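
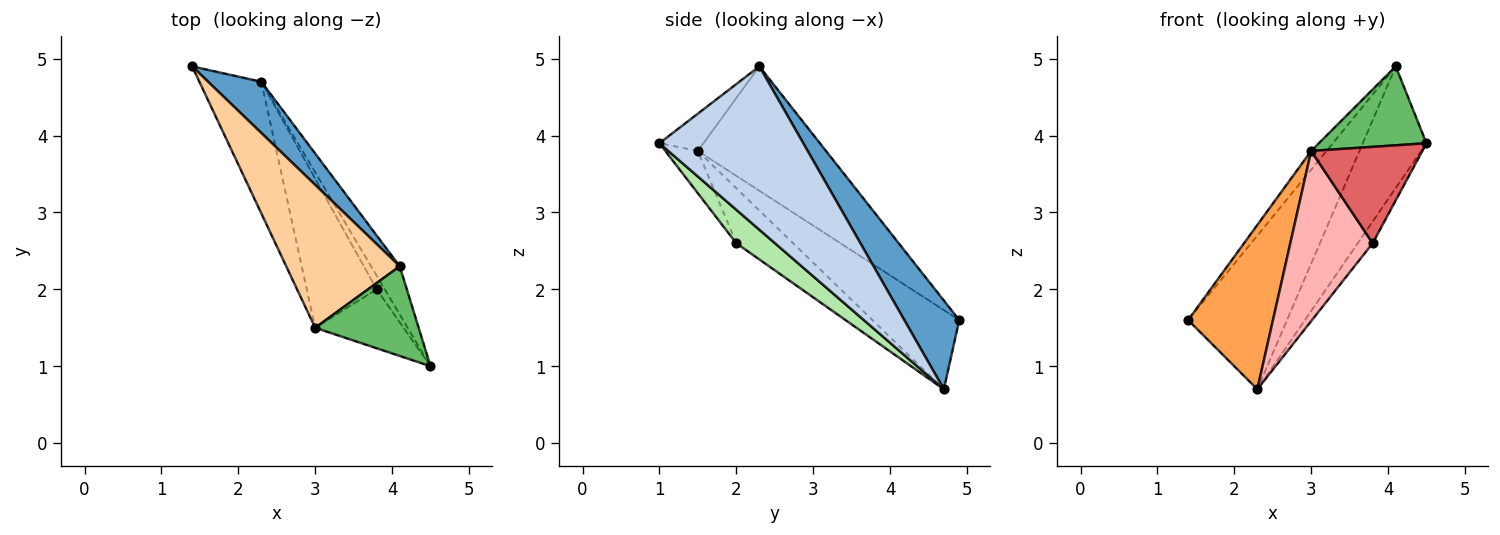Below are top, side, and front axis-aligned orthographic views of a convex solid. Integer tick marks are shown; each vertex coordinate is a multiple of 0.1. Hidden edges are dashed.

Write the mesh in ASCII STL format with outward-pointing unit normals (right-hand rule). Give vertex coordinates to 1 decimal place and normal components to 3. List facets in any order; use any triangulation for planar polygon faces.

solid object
 facet normal 0.466 0.839 0.280
  outer loop
   vertex 4.1 2.3 4.9
   vertex 2.3 4.7 0.7
   vertex 1.4 4.9 1.6
  endloop
 endfacet
 facet normal 0.903 0.400 -0.159
  outer loop
   vertex 4.1 2.3 4.9
   vertex 4.5 1.0 3.9
   vertex 2.3 4.7 0.7
  endloop
 endfacet
 facet normal -0.624 -0.610 -0.489
  outer loop
   vertex 3.0 1.5 3.8
   vertex 1.4 4.9 1.6
   vertex 2.3 4.7 0.7
  endloop
 endfacet
 facet normal -0.736 0.088 0.672
  outer loop
   vertex 3.0 1.5 3.8
   vertex 4.1 2.3 4.9
   vertex 1.4 4.9 1.6
  endloop
 endfacet
 facet normal -0.261 -0.638 0.725
  outer loop
   vertex 3.0 1.5 3.8
   vertex 4.5 1.0 3.9
   vertex 4.1 2.3 4.9
  endloop
 endfacet
 facet normal 0.910 0.351 -0.220
  outer loop
   vertex 3.8 2.0 2.6
   vertex 2.3 4.7 0.7
   vertex 4.5 1.0 3.9
  endloop
 endfacet
 facet normal -0.242 -0.828 -0.506
  outer loop
   vertex 3.8 2.0 2.6
   vertex 4.5 1.0 3.9
   vertex 3.0 1.5 3.8
  endloop
 endfacet
 facet normal -0.460 -0.668 -0.585
  outer loop
   vertex 3.8 2.0 2.6
   vertex 3.0 1.5 3.8
   vertex 2.3 4.7 0.7
  endloop
 endfacet
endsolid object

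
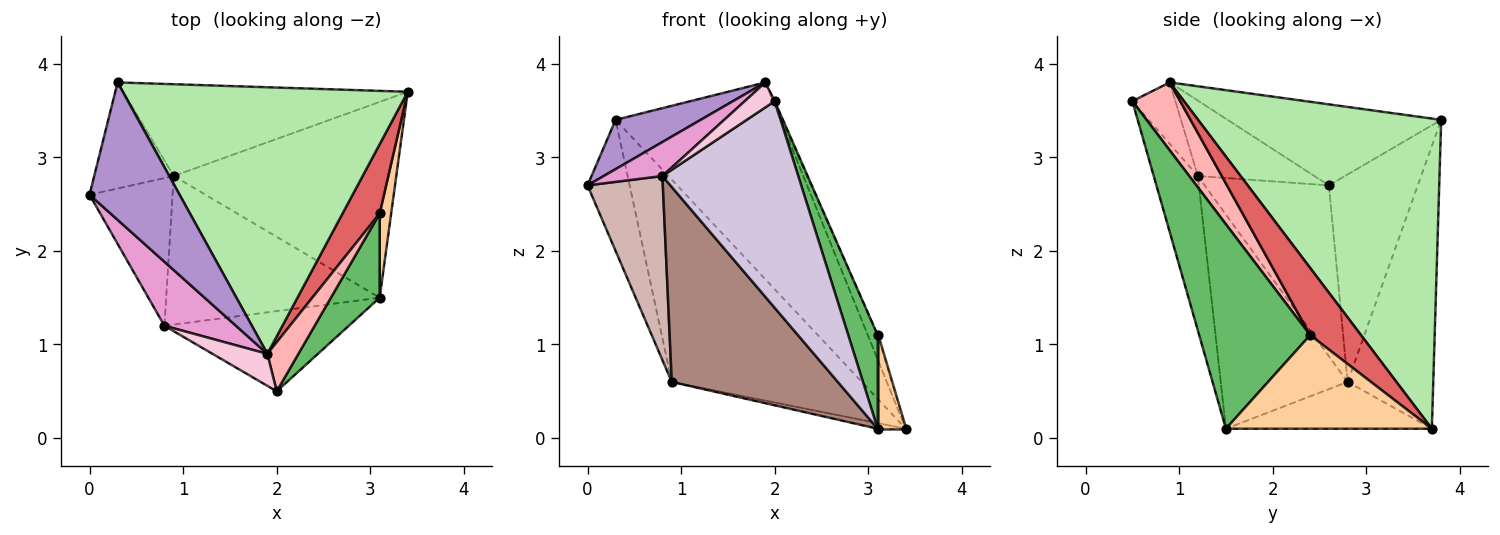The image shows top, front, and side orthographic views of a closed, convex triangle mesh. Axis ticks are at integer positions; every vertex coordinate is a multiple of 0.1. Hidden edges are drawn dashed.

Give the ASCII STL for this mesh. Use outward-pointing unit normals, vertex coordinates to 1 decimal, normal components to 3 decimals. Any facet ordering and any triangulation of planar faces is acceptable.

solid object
 facet normal -0.206 0.028 -0.978
  outer loop
   vertex 0.9 2.8 0.6
   vertex 3.4 3.7 0.1
   vertex 3.1 1.5 0.1
  endloop
 endfacet
 facet normal -0.854 0.404 -0.327
  outer loop
   vertex 0.9 2.8 0.6
   vertex 0.0 2.6 2.7
   vertex 0.3 3.8 3.4
  endloop
 endfacet
 facet normal -0.380 0.842 -0.382
  outer loop
   vertex 0.9 2.8 0.6
   vertex 0.3 3.8 3.4
   vertex 3.4 3.7 0.1
  endloop
 endfacet
 facet normal 0.984 -0.134 0.121
  outer loop
   vertex 3.1 2.4 1.1
   vertex 3.1 1.5 0.1
   vertex 3.4 3.7 0.1
  endloop
 endfacet
 facet normal 0.942 -0.250 0.225
  outer loop
   vertex 3.1 2.4 1.1
   vertex 2.0 0.5 3.6
   vertex 3.1 1.5 0.1
  endloop
 endfacet
 facet normal 0.659 0.447 0.605
  outer loop
   vertex 1.9 0.9 3.8
   vertex 3.4 3.7 0.1
   vertex 0.3 3.8 3.4
  endloop
 endfacet
 facet normal 0.863 0.167 0.477
  outer loop
   vertex 1.9 0.9 3.8
   vertex 3.1 2.4 1.1
   vertex 3.4 3.7 0.1
  endloop
 endfacet
 facet normal 0.910 0.020 0.415
  outer loop
   vertex 1.9 0.9 3.8
   vertex 2.0 0.5 3.6
   vertex 3.1 2.4 1.1
  endloop
 endfacet
 facet normal -0.646 -0.257 0.718
  outer loop
   vertex 1.9 0.9 3.8
   vertex 0.3 3.8 3.4
   vertex 0.0 2.6 2.7
  endloop
 endfacet
 facet normal -0.290 -0.892 -0.346
  outer loop
   vertex 0.8 1.2 2.8
   vertex 3.1 1.5 0.1
   vertex 2.0 0.5 3.6
  endloop
 endfacet
 facet normal -0.519 -0.680 -0.518
  outer loop
   vertex 0.8 1.2 2.8
   vertex 0.9 2.8 0.6
   vertex 3.1 1.5 0.1
  endloop
 endfacet
 facet normal -0.790 -0.479 -0.384
  outer loop
   vertex 0.8 1.2 2.8
   vertex 0.0 2.6 2.7
   vertex 0.9 2.8 0.6
  endloop
 endfacet
 facet normal -0.681 -0.343 0.647
  outer loop
   vertex 0.8 1.2 2.8
   vertex 1.9 0.9 3.8
   vertex 0.0 2.6 2.7
  endloop
 endfacet
 facet normal -0.663 -0.461 0.590
  outer loop
   vertex 0.8 1.2 2.8
   vertex 2.0 0.5 3.6
   vertex 1.9 0.9 3.8
  endloop
 endfacet
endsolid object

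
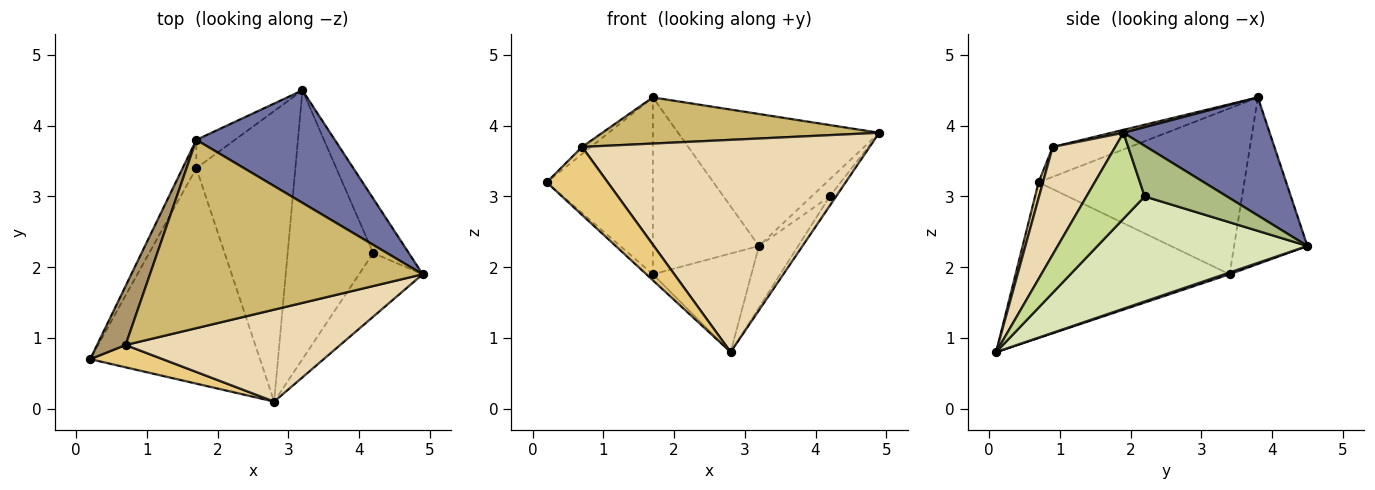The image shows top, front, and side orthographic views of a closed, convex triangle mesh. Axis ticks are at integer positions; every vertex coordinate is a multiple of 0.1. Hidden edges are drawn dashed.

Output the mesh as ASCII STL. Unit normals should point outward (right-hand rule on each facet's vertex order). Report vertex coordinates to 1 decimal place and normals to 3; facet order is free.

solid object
 facet normal 0.484 0.666 0.568
  outer loop
   vertex 1.7 3.8 4.4
   vertex 4.9 1.9 3.9
   vertex 3.2 4.5 2.3
  endloop
 endfacet
 facet normal -0.676 0.020 -0.737
  outer loop
   vertex 1.7 3.4 1.9
   vertex 2.8 0.1 0.8
   vertex 0.2 0.7 3.2
  endloop
 endfacet
 facet normal 0.017 0.321 -0.947
  outer loop
   vertex 1.7 3.4 1.9
   vertex 3.2 4.5 2.3
   vertex 2.8 0.1 0.8
  endloop
 endfacet
 facet normal -0.886 0.457 -0.073
  outer loop
   vertex 1.7 3.4 1.9
   vertex 0.2 0.7 3.2
   vertex 1.7 3.8 4.4
  endloop
 endfacet
 facet normal -0.563 0.816 -0.131
  outer loop
   vertex 1.7 3.4 1.9
   vertex 1.7 3.8 4.4
   vertex 3.2 4.5 2.3
  endloop
 endfacet
 facet normal 0.805 0.177 -0.567
  outer loop
   vertex 4.2 2.2 3.0
   vertex 3.2 4.5 2.3
   vertex 4.9 1.9 3.9
  endloop
 endfacet
 facet normal 0.800 0.088 -0.593
  outer loop
   vertex 4.2 2.2 3.0
   vertex 4.9 1.9 3.9
   vertex 2.8 0.1 0.8
  endloop
 endfacet
 facet normal 0.767 0.143 -0.625
  outer loop
   vertex 4.2 2.2 3.0
   vertex 2.8 0.1 0.8
   vertex 3.2 4.5 2.3
  endloop
 endfacet
 facet normal -0.721 0.083 0.688
  outer loop
   vertex 0.7 0.9 3.7
   vertex 1.7 3.8 4.4
   vertex 0.2 0.7 3.2
  endloop
 endfacet
 facet normal 0.010 -0.238 0.971
  outer loop
   vertex 0.7 0.9 3.7
   vertex 4.9 1.9 3.9
   vertex 1.7 3.8 4.4
  endloop
 endfacet
 facet normal 0.068 -0.948 0.311
  outer loop
   vertex 0.7 0.9 3.7
   vertex 0.2 0.7 3.2
   vertex 2.8 0.1 0.8
  endloop
 endfacet
 facet normal 0.196 -0.900 0.390
  outer loop
   vertex 0.7 0.9 3.7
   vertex 2.8 0.1 0.8
   vertex 4.9 1.9 3.9
  endloop
 endfacet
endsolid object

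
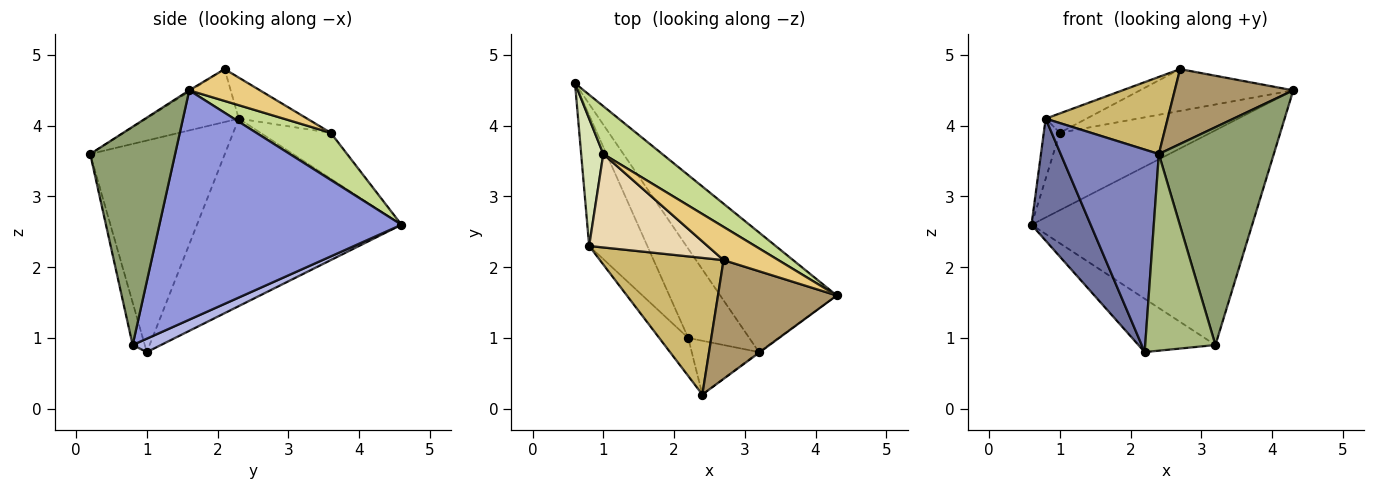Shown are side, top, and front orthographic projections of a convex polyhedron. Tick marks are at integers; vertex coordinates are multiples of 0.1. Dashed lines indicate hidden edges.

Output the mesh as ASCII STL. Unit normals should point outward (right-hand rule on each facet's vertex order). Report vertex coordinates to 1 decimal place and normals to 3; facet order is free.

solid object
 facet normal -0.921 -0.266 -0.286
  outer loop
   vertex 0.8 2.3 4.1
   vertex 0.6 4.6 2.6
   vertex 2.2 1.0 0.8
  endloop
 endfacet
 facet normal -0.803 -0.586 -0.110
  outer loop
   vertex 0.8 2.3 4.1
   vertex 2.2 1.0 0.8
   vertex 2.4 0.2 3.6
  endloop
 endfacet
 facet normal 0.692 0.631 -0.352
  outer loop
   vertex 3.2 0.8 0.9
   vertex 0.6 4.6 2.6
   vertex 4.3 1.6 4.5
  endloop
 endfacet
 facet normal 0.185 0.504 -0.844
  outer loop
   vertex 3.2 0.8 0.9
   vertex 2.2 1.0 0.8
   vertex 0.6 4.6 2.6
  endloop
 endfacet
 facet normal 0.594 -0.804 -0.003
  outer loop
   vertex 3.2 0.8 0.9
   vertex 4.3 1.6 4.5
   vertex 2.4 0.2 3.6
  endloop
 endfacet
 facet normal -0.164 -0.951 -0.260
  outer loop
   vertex 3.2 0.8 0.9
   vertex 2.4 0.2 3.6
   vertex 2.2 1.0 0.8
  endloop
 endfacet
 facet normal 0.387 0.784 0.484
  outer loop
   vertex 1.0 3.6 3.9
   vertex 4.3 1.6 4.5
   vertex 0.6 4.6 2.6
  endloop
 endfacet
 facet normal -0.882 0.201 0.426
  outer loop
   vertex 1.0 3.6 3.9
   vertex 0.6 4.6 2.6
   vertex 0.8 2.3 4.1
  endloop
 endfacet
 facet normal -0.008 -0.533 0.846
  outer loop
   vertex 2.7 2.1 4.8
   vertex 2.4 0.2 3.6
   vertex 4.3 1.6 4.5
  endloop
 endfacet
 facet normal -0.349 -0.460 0.816
  outer loop
   vertex 2.7 2.1 4.8
   vertex 0.8 2.3 4.1
   vertex 2.4 0.2 3.6
  endloop
 endfacet
 facet normal 0.340 0.736 0.585
  outer loop
   vertex 2.7 2.1 4.8
   vertex 4.3 1.6 4.5
   vertex 1.0 3.6 3.9
  endloop
 endfacet
 facet normal -0.321 0.192 0.927
  outer loop
   vertex 2.7 2.1 4.8
   vertex 1.0 3.6 3.9
   vertex 0.8 2.3 4.1
  endloop
 endfacet
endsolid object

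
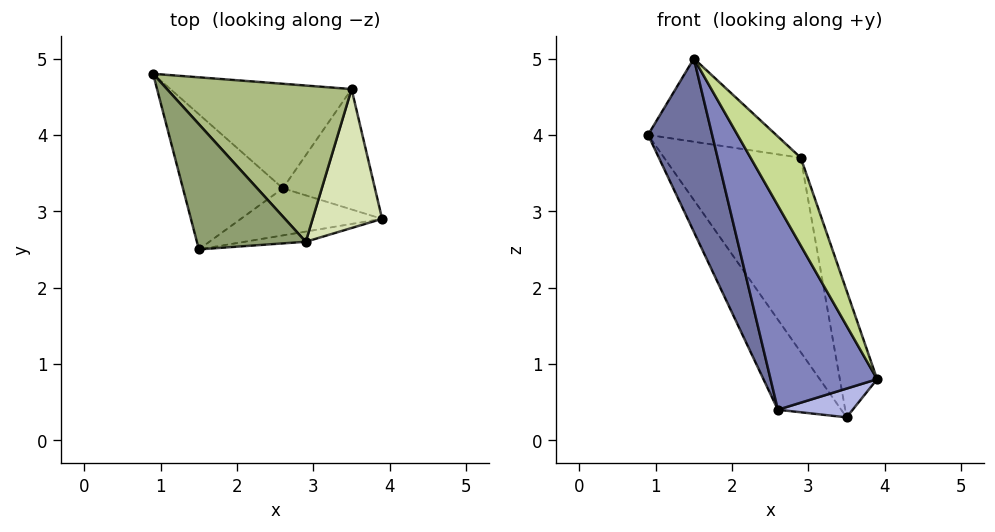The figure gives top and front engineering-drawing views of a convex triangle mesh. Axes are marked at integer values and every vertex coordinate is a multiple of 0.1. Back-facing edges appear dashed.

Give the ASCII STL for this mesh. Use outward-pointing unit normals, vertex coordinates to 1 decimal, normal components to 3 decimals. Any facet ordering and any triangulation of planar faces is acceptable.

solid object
 facet normal -0.894 -0.353 -0.275
  outer loop
   vertex 2.6 3.3 0.4
   vertex 1.5 2.5 5.0
   vertex 0.9 4.8 4.0
  endloop
 endfacet
 facet normal -0.225 -0.950 -0.219
  outer loop
   vertex 2.6 3.3 0.4
   vertex 3.9 2.9 0.8
   vertex 1.5 2.5 5.0
  endloop
 endfacet
 facet normal -0.717 0.455 -0.528
  outer loop
   vertex 2.6 3.3 0.4
   vertex 0.9 4.8 4.0
   vertex 3.5 4.6 0.3
  endloop
 endfacet
 facet normal 0.222 -0.227 -0.948
  outer loop
   vertex 2.6 3.3 0.4
   vertex 3.5 4.6 0.3
   vertex 3.9 2.9 0.8
  endloop
 endfacet
 facet normal 0.592 0.446 0.671
  outer loop
   vertex 2.9 2.6 3.7
   vertex 0.9 4.8 4.0
   vertex 1.5 2.5 5.0
  endloop
 endfacet
 facet normal 0.689 0.565 0.454
  outer loop
   vertex 2.9 2.6 3.7
   vertex 3.5 4.6 0.3
   vertex 0.9 4.8 4.0
  endloop
 endfacet
 facet normal -0.036 -0.993 -0.115
  outer loop
   vertex 2.9 2.6 3.7
   vertex 1.5 2.5 5.0
   vertex 3.9 2.9 0.8
  endloop
 endfacet
 facet normal 0.889 0.309 0.338
  outer loop
   vertex 2.9 2.6 3.7
   vertex 3.9 2.9 0.8
   vertex 3.5 4.6 0.3
  endloop
 endfacet
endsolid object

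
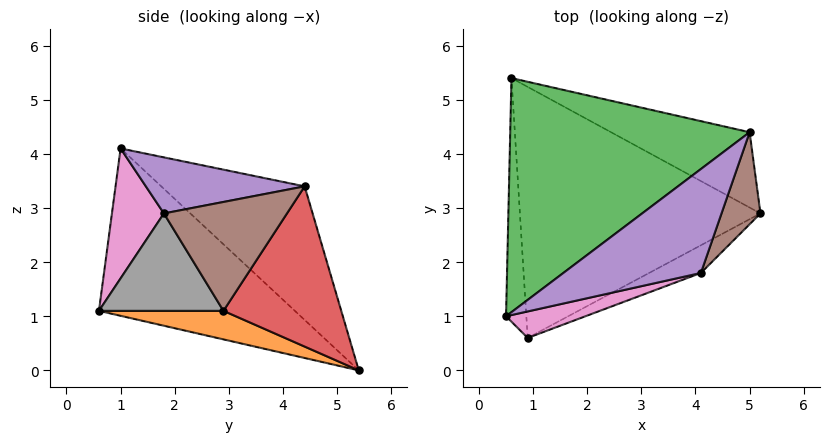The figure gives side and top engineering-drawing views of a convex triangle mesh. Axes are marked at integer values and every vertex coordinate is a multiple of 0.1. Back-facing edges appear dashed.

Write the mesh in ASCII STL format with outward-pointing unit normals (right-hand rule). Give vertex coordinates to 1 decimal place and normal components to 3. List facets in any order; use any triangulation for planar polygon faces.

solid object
 facet normal -0.989 -0.089 -0.120
  outer loop
   vertex 0.9 0.6 1.1
   vertex 0.5 1.0 4.1
   vertex 0.6 5.4 0.0
  endloop
 endfacet
 facet normal 0.115 -0.215 -0.970
  outer loop
   vertex 0.9 0.6 1.1
   vertex 0.6 5.4 0.0
   vertex 5.2 2.9 1.1
  endloop
 endfacet
 facet normal -0.376 0.636 0.674
  outer loop
   vertex 5.0 4.4 3.4
   vertex 0.6 5.4 0.0
   vertex 0.5 1.0 4.1
  endloop
 endfacet
 facet normal 0.508 0.741 -0.439
  outer loop
   vertex 5.0 4.4 3.4
   vertex 5.2 2.9 1.1
   vertex 0.6 5.4 0.0
  endloop
 endfacet
 facet normal 0.361 -0.295 0.885
  outer loop
   vertex 4.1 1.8 2.9
   vertex 5.0 4.4 3.4
   vertex 0.5 1.0 4.1
  endloop
 endfacet
 facet normal 0.877 -0.364 0.314
  outer loop
   vertex 4.1 1.8 2.9
   vertex 5.2 2.9 1.1
   vertex 5.0 4.4 3.4
  endloop
 endfacet
 facet normal 0.265 -0.950 0.162
  outer loop
   vertex 4.1 1.8 2.9
   vertex 0.5 1.0 4.1
   vertex 0.9 0.6 1.1
  endloop
 endfacet
 facet normal 0.458 -0.855 -0.243
  outer loop
   vertex 4.1 1.8 2.9
   vertex 0.9 0.6 1.1
   vertex 5.2 2.9 1.1
  endloop
 endfacet
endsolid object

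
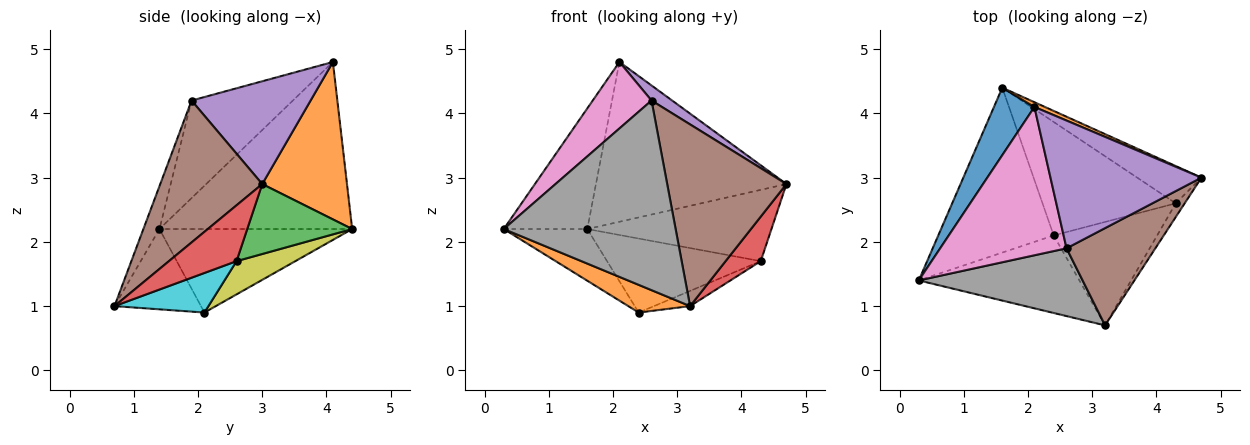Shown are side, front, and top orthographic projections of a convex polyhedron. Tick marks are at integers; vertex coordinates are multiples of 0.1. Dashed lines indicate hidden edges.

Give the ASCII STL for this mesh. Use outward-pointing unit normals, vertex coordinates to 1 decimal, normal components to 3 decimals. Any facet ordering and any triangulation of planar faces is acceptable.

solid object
 facet normal -0.896 0.388 0.217
  outer loop
   vertex 2.1 4.1 4.8
   vertex 1.6 4.4 2.2
   vertex 0.3 1.4 2.2
  endloop
 endfacet
 facet normal 0.406 0.913 0.027
  outer loop
   vertex 2.1 4.1 4.8
   vertex 4.7 3.0 2.9
   vertex 1.6 4.4 2.2
  endloop
 endfacet
 facet normal 0.451 0.791 -0.414
  outer loop
   vertex 4.3 2.6 1.7
   vertex 1.6 4.4 2.2
   vertex 4.7 3.0 2.9
  endloop
 endfacet
 facet normal 0.878 -0.457 -0.141
  outer loop
   vertex 4.3 2.6 1.7
   vertex 4.7 3.0 2.9
   vertex 3.2 0.7 1.0
  endloop
 endfacet
 facet normal 0.560 -0.097 0.823
  outer loop
   vertex 2.6 1.9 4.2
   vertex 4.7 3.0 2.9
   vertex 2.1 4.1 4.8
  endloop
 endfacet
 facet normal 0.602 -0.704 0.377
  outer loop
   vertex 2.6 1.9 4.2
   vertex 3.2 0.7 1.0
   vertex 4.7 3.0 2.9
  endloop
 endfacet
 facet normal -0.576 -0.334 0.746
  outer loop
   vertex 2.6 1.9 4.2
   vertex 2.1 4.1 4.8
   vertex 0.3 1.4 2.2
  endloop
 endfacet
 facet normal -0.088 -0.938 0.335
  outer loop
   vertex 2.6 1.9 4.2
   vertex 0.3 1.4 2.2
   vertex 3.2 0.7 1.0
  endloop
 endfacet
 facet normal 0.205 0.535 -0.820
  outer loop
   vertex 2.4 2.1 0.9
   vertex 1.6 4.4 2.2
   vertex 4.3 2.6 1.7
  endloop
 endfacet
 facet normal 0.354 0.136 -0.925
  outer loop
   vertex 2.4 2.1 0.9
   vertex 4.3 2.6 1.7
   vertex 3.2 0.7 1.0
  endloop
 endfacet
 facet normal -0.568 0.246 -0.785
  outer loop
   vertex 2.4 2.1 0.9
   vertex 0.3 1.4 2.2
   vertex 1.6 4.4 2.2
  endloop
 endfacet
 facet normal -0.426 -0.304 -0.852
  outer loop
   vertex 2.4 2.1 0.9
   vertex 3.2 0.7 1.0
   vertex 0.3 1.4 2.2
  endloop
 endfacet
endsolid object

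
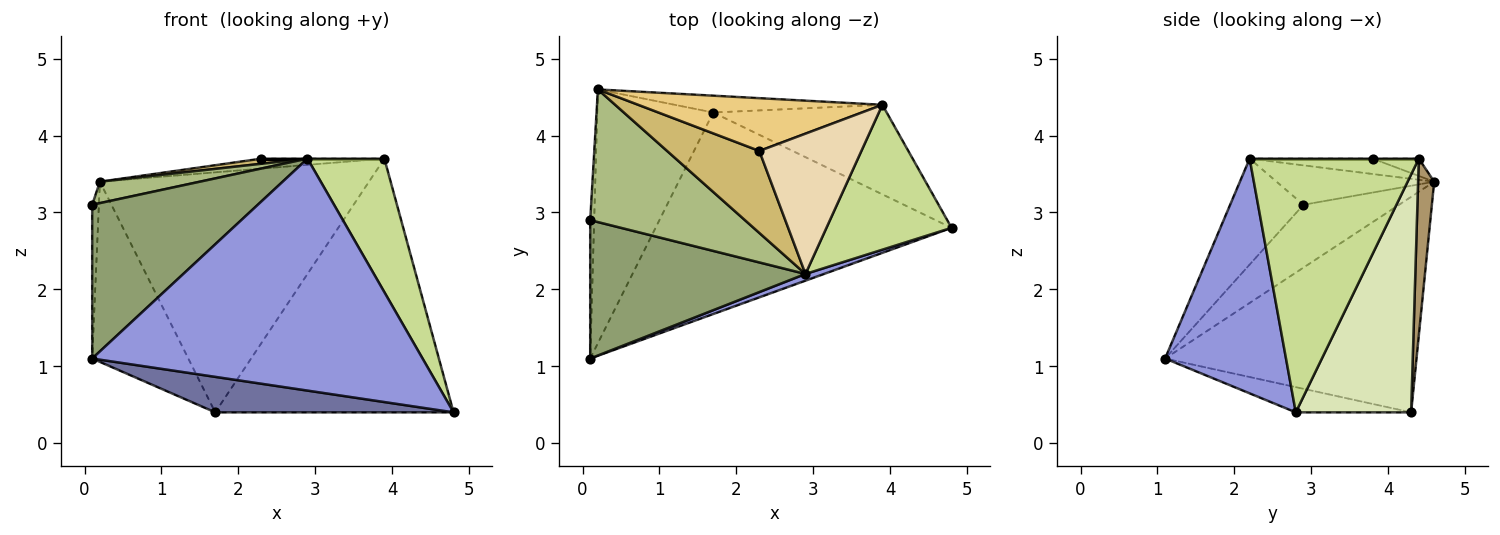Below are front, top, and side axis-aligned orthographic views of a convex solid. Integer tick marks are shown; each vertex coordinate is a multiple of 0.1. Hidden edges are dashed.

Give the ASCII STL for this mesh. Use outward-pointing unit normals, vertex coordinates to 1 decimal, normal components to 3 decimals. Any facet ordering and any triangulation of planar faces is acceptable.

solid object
 facet normal -0.084 -0.173 -0.981
  outer loop
   vertex 1.7 4.3 0.4
   vertex 4.8 2.8 0.4
   vertex 0.1 1.1 1.1
  endloop
 endfacet
 facet normal -0.835 0.319 -0.449
  outer loop
   vertex 1.7 4.3 0.4
   vertex 0.1 1.1 1.1
   vertex 0.2 4.6 3.4
  endloop
 endfacet
 facet normal 0.344 -0.939 0.027
  outer loop
   vertex 2.9 2.2 3.7
   vertex 0.1 1.1 1.1
   vertex 4.8 2.8 0.4
  endloop
 endfacet
 facet normal -0.996 0.070 -0.063
  outer loop
   vertex 0.1 2.9 3.1
   vertex 0.2 4.6 3.4
   vertex 0.1 1.1 1.1
  endloop
 endfacet
 facet normal -0.313 -0.706 0.635
  outer loop
   vertex 0.1 2.9 3.1
   vertex 0.1 1.1 1.1
   vertex 2.9 2.2 3.7
  endloop
 endfacet
 facet normal -0.244 -0.155 0.957
  outer loop
   vertex 0.1 2.9 3.1
   vertex 2.9 2.2 3.7
   vertex 0.2 4.6 3.4
  endloop
 endfacet
 facet normal 0.831 -0.378 0.410
  outer loop
   vertex 3.9 4.4 3.7
   vertex 2.9 2.2 3.7
   vertex 4.8 2.8 0.4
  endloop
 endfacet
 facet normal 0.415 0.858 -0.303
  outer loop
   vertex 3.9 4.4 3.7
   vertex 4.8 2.8 0.4
   vertex 1.7 4.3 0.4
  endloop
 endfacet
 facet normal 0.059 0.996 -0.070
  outer loop
   vertex 3.9 4.4 3.7
   vertex 1.7 4.3 0.4
   vertex 0.2 4.6 3.4
  endloop
 endfacet
 facet normal -0.164 -0.062 0.985
  outer loop
   vertex 2.3 3.8 3.7
   vertex 0.2 4.6 3.4
   vertex 2.9 2.2 3.7
  endloop
 endfacet
 facet normal -0.069 0.185 0.980
  outer loop
   vertex 2.3 3.8 3.7
   vertex 3.9 4.4 3.7
   vertex 0.2 4.6 3.4
  endloop
 endfacet
 facet normal 0.000 0.000 1.000
  outer loop
   vertex 2.3 3.8 3.7
   vertex 2.9 2.2 3.7
   vertex 3.9 4.4 3.7
  endloop
 endfacet
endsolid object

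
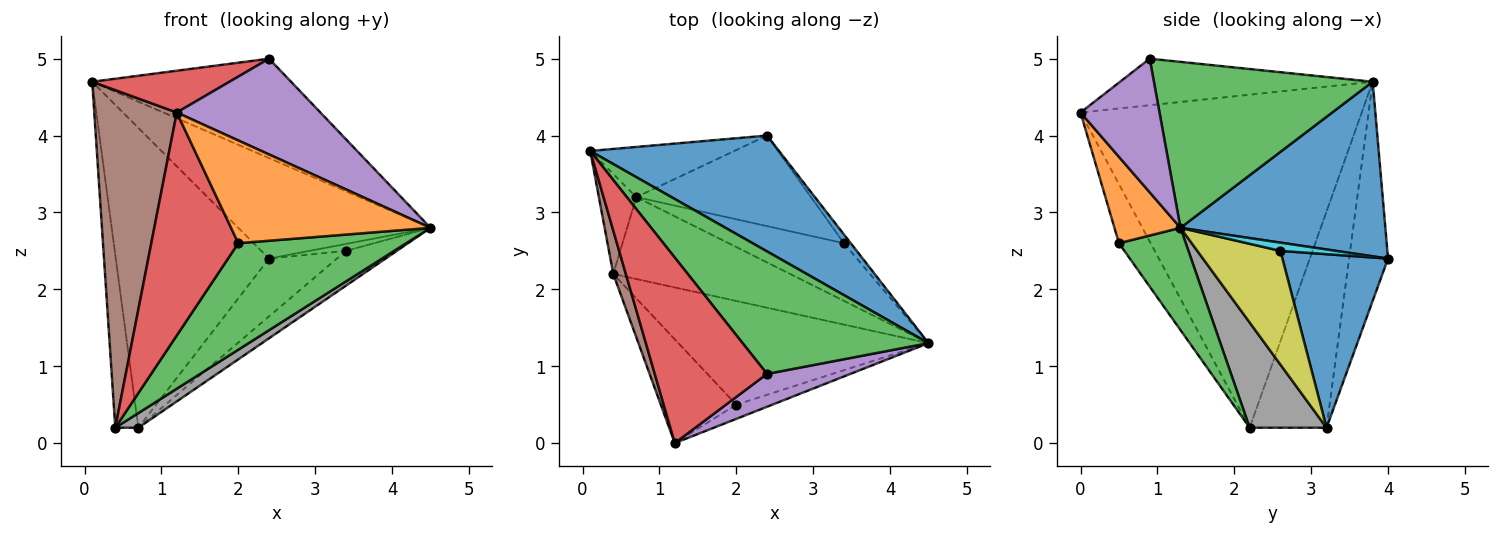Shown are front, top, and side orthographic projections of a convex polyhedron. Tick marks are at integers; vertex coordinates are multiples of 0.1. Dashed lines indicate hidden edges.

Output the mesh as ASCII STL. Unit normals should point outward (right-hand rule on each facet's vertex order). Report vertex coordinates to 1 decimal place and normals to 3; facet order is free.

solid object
 facet normal 0.573 0.537 0.619
  outer loop
   vertex 2.4 4.0 2.4
   vertex 0.1 3.8 4.7
   vertex 4.5 1.3 2.8
  endloop
 endfacet
 facet normal -0.243 0.957 -0.160
  outer loop
   vertex 2.4 4.0 2.4
   vertex 0.7 3.2 0.2
   vertex 0.1 3.8 4.7
  endloop
 endfacet
 facet normal 0.570 0.518 0.638
  outer loop
   vertex 2.4 0.9 5.0
   vertex 4.5 1.3 2.8
   vertex 0.1 3.8 4.7
  endloop
 endfacet
 facet normal -0.375 -0.204 0.904
  outer loop
   vertex 2.4 0.9 5.0
   vertex 0.1 3.8 4.7
   vertex 1.2 0.0 4.3
  endloop
 endfacet
 facet normal 0.461 -0.839 0.288
  outer loop
   vertex 2.4 0.9 5.0
   vertex 1.2 0.0 4.3
   vertex 4.5 1.3 2.8
  endloop
 endfacet
 facet normal -0.959 -0.281 0.036
  outer loop
   vertex 0.4 2.2 0.2
   vertex 1.2 0.0 4.3
   vertex 0.1 3.8 4.7
  endloop
 endfacet
 facet normal -0.945 0.283 -0.164
  outer loop
   vertex 0.4 2.2 0.2
   vertex 0.1 3.8 4.7
   vertex 0.7 3.2 0.2
  endloop
 endfacet
 facet normal 0.505 -0.152 -0.849
  outer loop
   vertex 0.4 2.2 0.2
   vertex 0.7 3.2 0.2
   vertex 4.5 1.3 2.8
  endloop
 endfacet
 facet normal 0.645 0.395 -0.654
  outer loop
   vertex 3.4 2.6 2.5
   vertex 4.5 1.3 2.8
   vertex 0.7 3.2 0.2
  endloop
 endfacet
 facet normal 0.688 0.451 -0.569
  outer loop
   vertex 3.4 2.6 2.5
   vertex 2.4 4.0 2.4
   vertex 4.5 1.3 2.8
  endloop
 endfacet
 facet normal 0.642 0.412 -0.646
  outer loop
   vertex 3.4 2.6 2.5
   vertex 0.7 3.2 0.2
   vertex 2.4 4.0 2.4
  endloop
 endfacet
 facet normal 0.312 -0.941 -0.130
  outer loop
   vertex 2.0 0.5 2.6
   vertex 4.5 1.3 2.8
   vertex 1.2 0.0 4.3
  endloop
 endfacet
 facet normal 0.274 -0.689 -0.671
  outer loop
   vertex 2.0 0.5 2.6
   vertex 0.4 2.2 0.2
   vertex 4.5 1.3 2.8
  endloop
 endfacet
 facet normal -0.314 -0.861 -0.401
  outer loop
   vertex 2.0 0.5 2.6
   vertex 1.2 0.0 4.3
   vertex 0.4 2.2 0.2
  endloop
 endfacet
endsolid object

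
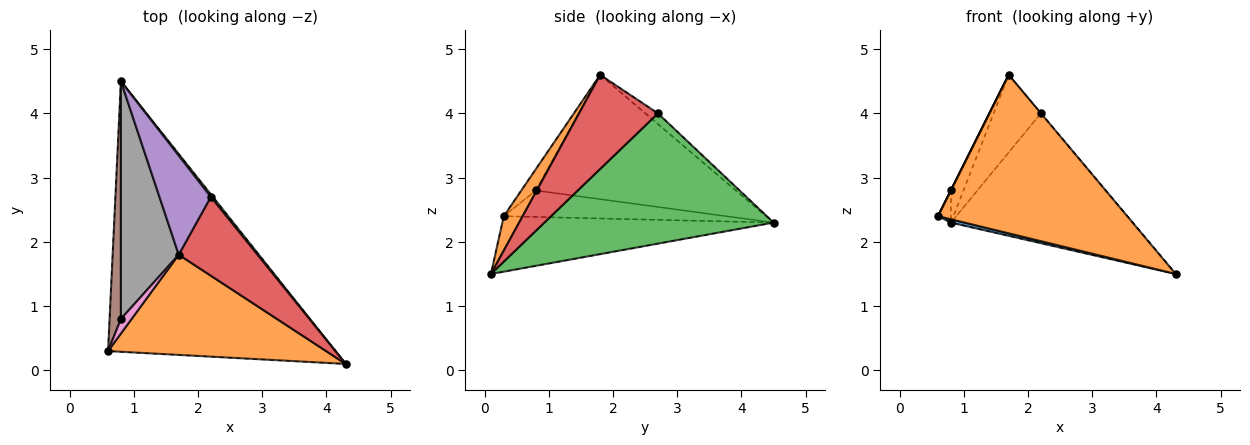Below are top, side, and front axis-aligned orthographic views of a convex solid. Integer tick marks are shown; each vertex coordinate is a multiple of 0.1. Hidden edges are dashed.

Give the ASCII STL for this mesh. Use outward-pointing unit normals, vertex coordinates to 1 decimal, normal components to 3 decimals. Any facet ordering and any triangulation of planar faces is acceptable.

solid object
 facet normal -0.237 -0.012 -0.971
  outer loop
   vertex 0.8 4.5 2.3
   vertex 4.3 0.1 1.5
   vertex 0.6 0.3 2.4
  endloop
 endfacet
 facet normal 0.084 -0.842 0.532
  outer loop
   vertex 1.7 1.8 4.6
   vertex 0.6 0.3 2.4
   vertex 4.3 0.1 1.5
  endloop
 endfacet
 facet normal 0.784 0.621 0.012
  outer loop
   vertex 2.2 2.7 4.0
   vertex 4.3 0.1 1.5
   vertex 0.8 4.5 2.3
  endloop
 endfacet
 facet normal 0.767 0.002 0.642
  outer loop
   vertex 2.2 2.7 4.0
   vertex 1.7 1.8 4.6
   vertex 4.3 0.1 1.5
  endloop
 endfacet
 facet normal -0.162 0.608 0.777
  outer loop
   vertex 2.2 2.7 4.0
   vertex 0.8 4.5 2.3
   vertex 1.7 1.8 4.6
  endloop
 endfacet
 facet normal -0.918 0.053 0.393
  outer loop
   vertex 0.8 0.8 2.8
   vertex 0.8 4.5 2.3
   vertex 0.6 0.3 2.4
  endloop
 endfacet
 facet normal -0.894 0.000 0.447
  outer loop
   vertex 0.8 0.8 2.8
   vertex 0.6 0.3 2.4
   vertex 1.7 1.8 4.6
  endloop
 endfacet
 facet normal -0.905 0.057 0.421
  outer loop
   vertex 0.8 0.8 2.8
   vertex 1.7 1.8 4.6
   vertex 0.8 4.5 2.3
  endloop
 endfacet
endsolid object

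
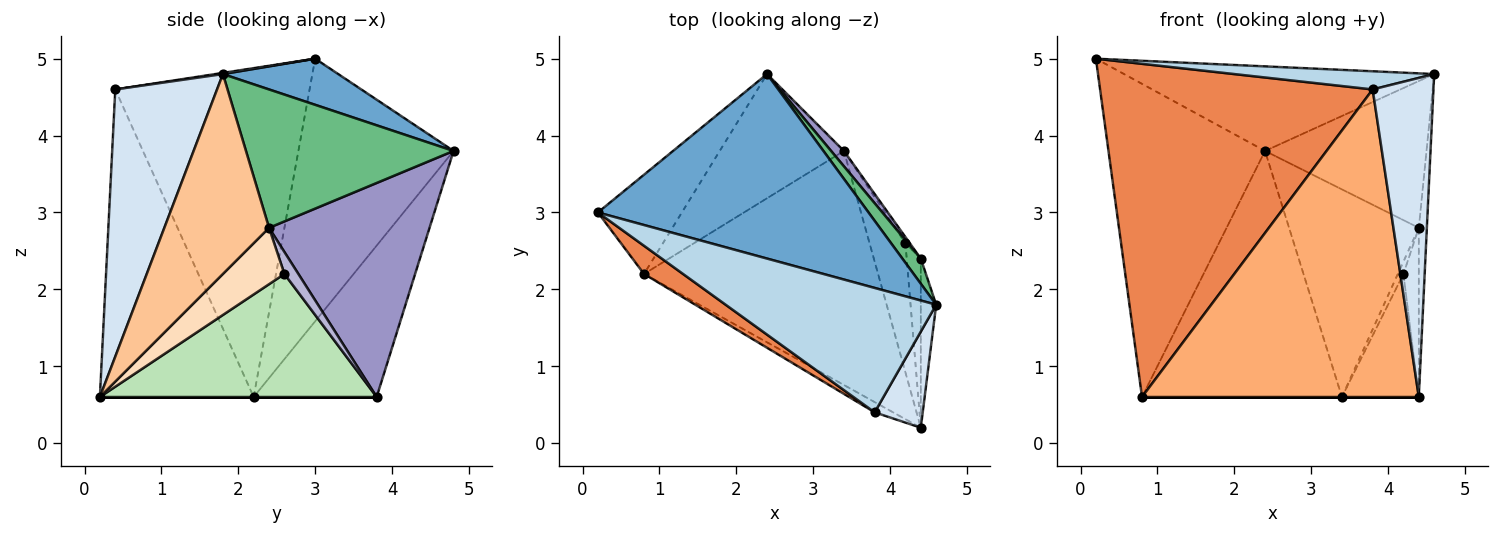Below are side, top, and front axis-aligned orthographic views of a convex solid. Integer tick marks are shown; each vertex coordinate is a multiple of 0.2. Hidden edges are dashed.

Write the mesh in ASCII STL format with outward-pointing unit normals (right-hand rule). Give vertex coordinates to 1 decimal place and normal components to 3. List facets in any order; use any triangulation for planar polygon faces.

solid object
 facet normal 0.153 0.412 0.898
  outer loop
   vertex 2.4 4.8 3.8
   vertex 0.2 3.0 5.0
   vertex 4.6 1.8 4.8
  endloop
 endfacet
 facet normal -0.687 0.693 -0.220
  outer loop
   vertex 0.8 2.2 0.6
   vertex 0.2 3.0 5.0
   vertex 2.4 4.8 3.8
  endloop
 endfacet
 facet normal 0.006 -0.145 0.989
  outer loop
   vertex 3.8 0.4 4.6
   vertex 4.6 1.8 4.8
   vertex 0.2 3.0 5.0
  endloop
 endfacet
 facet normal 0.849 -0.507 0.153
  outer loop
   vertex 3.8 0.4 4.6
   vertex 4.4 0.2 0.6
   vertex 4.6 1.8 4.8
  endloop
 endfacet
 facet normal -0.579 -0.812 0.069
  outer loop
   vertex 3.8 0.4 4.6
   vertex 0.2 3.0 5.0
   vertex 0.8 2.2 0.6
  endloop
 endfacet
 facet normal -0.485 -0.874 -0.029
  outer loop
   vertex 3.8 0.4 4.6
   vertex 0.8 2.2 0.6
   vertex 4.4 0.2 0.6
  endloop
 endfacet
 facet normal 0.994 0.076 -0.076
  outer loop
   vertex 4.4 2.4 2.8
   vertex 4.6 1.8 4.8
   vertex 4.4 0.2 0.6
  endloop
 endfacet
 facet normal 0.943 0.236 -0.236
  outer loop
   vertex 4.4 2.4 2.8
   vertex 4.4 0.2 0.6
   vertex 4.2 2.6 2.2
  endloop
 endfacet
 facet normal 0.785 0.611 0.105
  outer loop
   vertex 4.4 2.4 2.8
   vertex 2.4 4.8 3.8
   vertex 4.6 1.8 4.8
  endloop
 endfacet
 facet normal 0.000 0.000 -1.000
  outer loop
   vertex 3.4 3.8 0.6
   vertex 4.4 0.2 0.6
   vertex 0.8 2.2 0.6
  endloop
 endfacet
 facet normal 0.928 0.258 -0.271
  outer loop
   vertex 3.4 3.8 0.6
   vertex 4.2 2.6 2.2
   vertex 4.4 0.2 0.6
  endloop
 endfacet
 facet normal -0.481 0.782 -0.395
  outer loop
   vertex 3.4 3.8 0.6
   vertex 0.8 2.2 0.6
   vertex 2.4 4.8 3.8
  endloop
 endfacet
 facet normal 0.777 0.628 0.047
  outer loop
   vertex 3.4 3.8 0.6
   vertex 2.4 4.8 3.8
   vertex 4.4 2.4 2.8
  endloop
 endfacet
 facet normal 0.913 0.365 -0.183
  outer loop
   vertex 3.4 3.8 0.6
   vertex 4.4 2.4 2.8
   vertex 4.2 2.6 2.2
  endloop
 endfacet
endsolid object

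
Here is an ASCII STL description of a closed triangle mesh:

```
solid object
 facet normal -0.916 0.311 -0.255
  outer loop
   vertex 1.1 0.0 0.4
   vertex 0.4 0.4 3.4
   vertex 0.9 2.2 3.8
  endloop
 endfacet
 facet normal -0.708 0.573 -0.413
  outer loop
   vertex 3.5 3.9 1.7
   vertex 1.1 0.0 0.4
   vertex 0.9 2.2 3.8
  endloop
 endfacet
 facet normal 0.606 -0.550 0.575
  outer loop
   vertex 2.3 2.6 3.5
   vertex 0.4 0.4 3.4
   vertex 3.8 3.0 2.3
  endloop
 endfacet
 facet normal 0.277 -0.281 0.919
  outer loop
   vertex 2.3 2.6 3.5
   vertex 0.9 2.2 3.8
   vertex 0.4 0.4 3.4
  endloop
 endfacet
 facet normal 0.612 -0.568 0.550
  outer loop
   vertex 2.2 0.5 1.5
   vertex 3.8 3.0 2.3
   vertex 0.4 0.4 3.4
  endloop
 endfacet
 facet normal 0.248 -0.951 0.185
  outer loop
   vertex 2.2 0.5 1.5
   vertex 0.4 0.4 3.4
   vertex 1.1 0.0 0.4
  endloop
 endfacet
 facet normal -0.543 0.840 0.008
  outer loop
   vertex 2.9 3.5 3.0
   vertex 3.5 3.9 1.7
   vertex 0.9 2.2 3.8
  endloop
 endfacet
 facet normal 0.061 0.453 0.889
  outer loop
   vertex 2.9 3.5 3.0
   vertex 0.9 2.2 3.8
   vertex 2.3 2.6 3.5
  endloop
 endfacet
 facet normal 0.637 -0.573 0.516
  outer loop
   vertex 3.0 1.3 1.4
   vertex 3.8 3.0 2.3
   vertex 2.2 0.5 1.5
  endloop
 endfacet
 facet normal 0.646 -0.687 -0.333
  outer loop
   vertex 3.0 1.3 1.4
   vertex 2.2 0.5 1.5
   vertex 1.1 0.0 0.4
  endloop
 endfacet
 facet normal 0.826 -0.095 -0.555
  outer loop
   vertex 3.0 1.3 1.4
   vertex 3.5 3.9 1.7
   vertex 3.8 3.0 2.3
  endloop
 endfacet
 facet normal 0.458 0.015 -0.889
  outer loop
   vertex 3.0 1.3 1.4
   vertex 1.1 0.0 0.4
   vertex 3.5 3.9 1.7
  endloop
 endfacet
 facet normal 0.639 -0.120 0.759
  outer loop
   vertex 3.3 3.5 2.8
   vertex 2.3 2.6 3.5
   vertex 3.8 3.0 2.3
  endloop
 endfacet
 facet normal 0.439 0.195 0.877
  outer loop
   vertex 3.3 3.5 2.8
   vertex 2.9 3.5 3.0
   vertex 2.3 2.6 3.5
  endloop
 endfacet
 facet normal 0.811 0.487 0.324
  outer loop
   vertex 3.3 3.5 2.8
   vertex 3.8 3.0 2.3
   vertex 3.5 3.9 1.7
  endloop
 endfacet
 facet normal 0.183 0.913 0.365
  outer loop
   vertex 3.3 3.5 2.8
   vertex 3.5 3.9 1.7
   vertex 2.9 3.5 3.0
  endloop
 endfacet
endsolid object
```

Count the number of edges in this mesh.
24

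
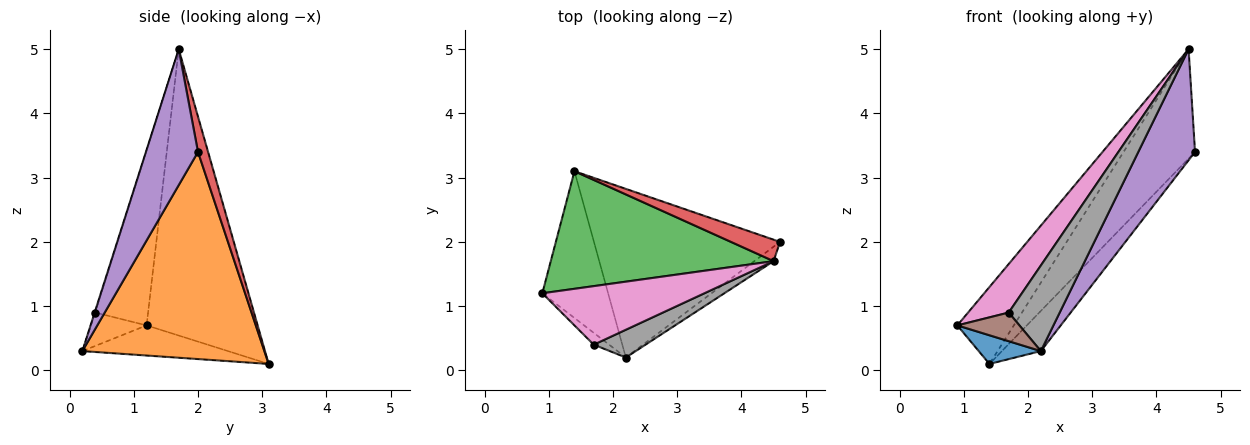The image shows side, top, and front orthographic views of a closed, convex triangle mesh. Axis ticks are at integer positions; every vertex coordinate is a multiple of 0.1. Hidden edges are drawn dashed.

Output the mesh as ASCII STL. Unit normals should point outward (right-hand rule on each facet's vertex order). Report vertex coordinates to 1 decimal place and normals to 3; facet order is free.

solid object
 facet normal -0.410 -0.175 -0.895
  outer loop
   vertex 2.2 0.2 0.3
   vertex 0.9 1.2 0.7
   vertex 1.4 3.1 0.1
  endloop
 endfacet
 facet normal 0.735 0.157 -0.660
  outer loop
   vertex 2.2 0.2 0.3
   vertex 1.4 3.1 0.1
   vertex 4.6 2.0 3.4
  endloop
 endfacet
 facet normal -0.732 0.373 0.570
  outer loop
   vertex 4.5 1.7 5.0
   vertex 1.4 3.1 0.1
   vertex 0.9 1.2 0.7
  endloop
 endfacet
 facet normal 0.137 0.972 0.191
  outer loop
   vertex 4.5 1.7 5.0
   vertex 4.6 2.0 3.4
   vertex 1.4 3.1 0.1
  endloop
 endfacet
 facet normal 0.673 -0.733 -0.095
  outer loop
   vertex 4.5 1.7 5.0
   vertex 2.2 0.2 0.3
   vertex 4.6 2.0 3.4
  endloop
 endfacet
 facet normal -0.638 -0.712 -0.294
  outer loop
   vertex 1.7 0.4 0.9
   vertex 0.9 1.2 0.7
   vertex 2.2 0.2 0.3
  endloop
 endfacet
 facet normal -0.639 -0.491 0.592
  outer loop
   vertex 1.7 0.4 0.9
   vertex 4.5 1.7 5.0
   vertex 0.9 1.2 0.7
  endloop
 endfacet
 facet normal -0.010 -0.951 0.309
  outer loop
   vertex 1.7 0.4 0.9
   vertex 2.2 0.2 0.3
   vertex 4.5 1.7 5.0
  endloop
 endfacet
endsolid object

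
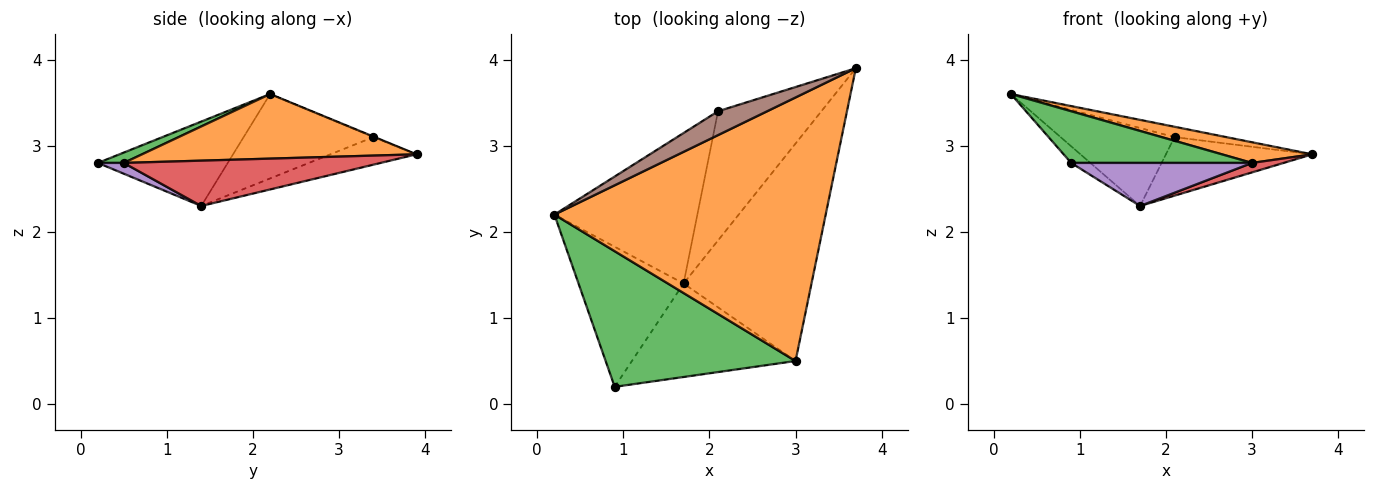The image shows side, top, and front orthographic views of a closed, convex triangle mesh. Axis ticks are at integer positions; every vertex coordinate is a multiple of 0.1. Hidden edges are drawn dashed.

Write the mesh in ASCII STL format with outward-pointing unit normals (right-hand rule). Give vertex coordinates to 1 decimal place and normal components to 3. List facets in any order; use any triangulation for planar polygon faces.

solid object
 facet normal -0.624 0.092 -0.776
  outer loop
   vertex 1.7 1.4 2.3
   vertex 0.9 0.2 2.8
   vertex 0.2 2.2 3.6
  endloop
 endfacet
 facet normal 0.231 -0.076 0.970
  outer loop
   vertex 3.0 0.5 2.8
   vertex 3.7 3.9 2.9
   vertex 0.2 2.2 3.6
  endloop
 endfacet
 facet normal 0.051 -0.356 0.933
  outer loop
   vertex 3.0 0.5 2.8
   vertex 0.2 2.2 3.6
   vertex 0.9 0.2 2.8
  endloop
 endfacet
 facet normal 0.334 -0.041 -0.942
  outer loop
   vertex 3.0 0.5 2.8
   vertex 1.7 1.4 2.3
   vertex 3.7 3.9 2.9
  endloop
 endfacet
 facet normal 0.060 -0.418 -0.907
  outer loop
   vertex 3.0 0.5 2.8
   vertex 0.9 0.2 2.8
   vertex 1.7 1.4 2.3
  endloop
 endfacet
 facet normal -0.009 0.397 0.918
  outer loop
   vertex 2.1 3.4 3.1
   vertex 0.2 2.2 3.6
   vertex 3.7 3.9 2.9
  endloop
 endfacet
 facet normal -0.464 0.407 -0.786
  outer loop
   vertex 2.1 3.4 3.1
   vertex 1.7 1.4 2.3
   vertex 0.2 2.2 3.6
  endloop
 endfacet
 facet normal -0.236 0.401 -0.885
  outer loop
   vertex 2.1 3.4 3.1
   vertex 3.7 3.9 2.9
   vertex 1.7 1.4 2.3
  endloop
 endfacet
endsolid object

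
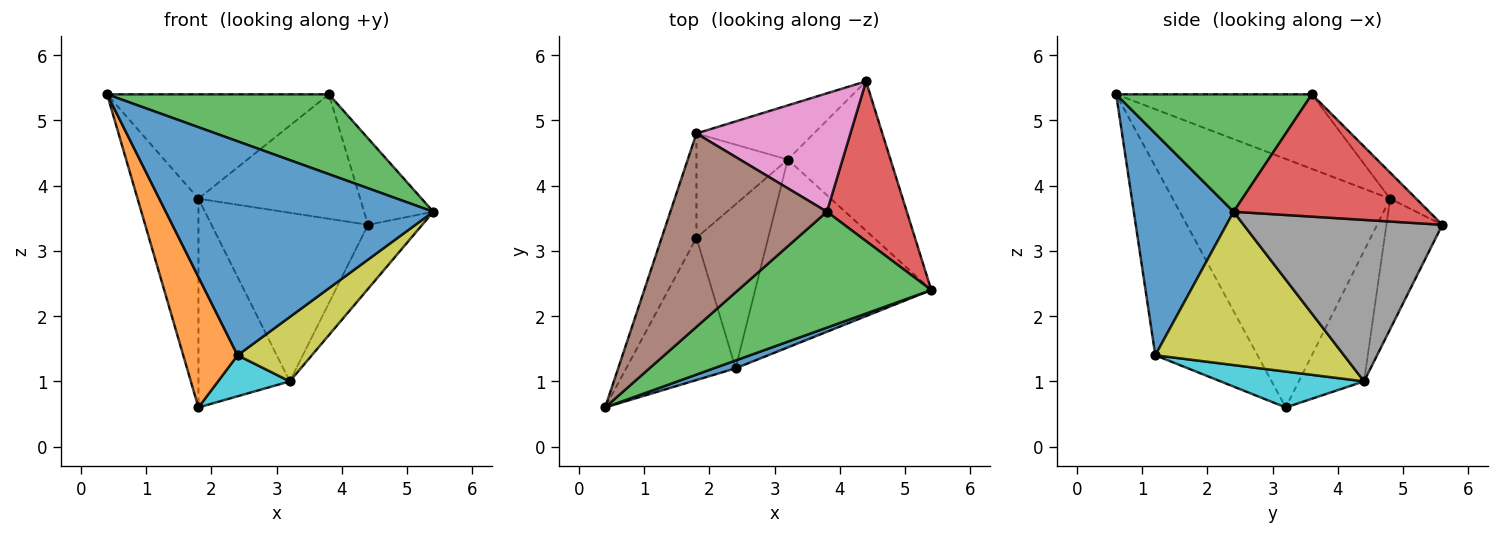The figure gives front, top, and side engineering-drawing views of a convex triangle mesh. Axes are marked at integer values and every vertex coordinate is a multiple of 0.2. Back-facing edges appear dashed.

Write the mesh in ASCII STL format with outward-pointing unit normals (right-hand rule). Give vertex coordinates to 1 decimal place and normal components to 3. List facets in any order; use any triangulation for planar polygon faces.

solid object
 facet normal 0.349 -0.936 0.034
  outer loop
   vertex 2.4 1.2 1.4
   vertex 5.4 2.4 3.6
   vertex 0.4 0.6 5.4
  endloop
 endfacet
 facet normal -0.786 -0.418 -0.456
  outer loop
   vertex 2.4 1.2 1.4
   vertex 0.4 0.6 5.4
   vertex 1.8 3.2 0.6
  endloop
 endfacet
 facet normal 0.448 -0.507 0.736
  outer loop
   vertex 3.8 3.6 5.4
   vertex 0.4 0.6 5.4
   vertex 5.4 2.4 3.6
  endloop
 endfacet
 facet normal 0.803 0.284 0.524
  outer loop
   vertex 3.8 3.6 5.4
   vertex 5.4 2.4 3.6
   vertex 4.4 5.6 3.4
  endloop
 endfacet
 facet normal -0.954 0.267 -0.134
  outer loop
   vertex 1.8 4.8 3.8
   vertex 1.8 3.2 0.6
   vertex 0.4 0.6 5.4
  endloop
 endfacet
 facet normal -0.386 0.438 0.812
  outer loop
   vertex 1.8 4.8 3.8
   vertex 0.4 0.6 5.4
   vertex 3.8 3.6 5.4
  endloop
 endfacet
 facet normal -0.116 0.720 0.685
  outer loop
   vertex 1.8 4.8 3.8
   vertex 3.8 3.6 5.4
   vertex 4.4 5.6 3.4
  endloop
 endfacet
 facet normal 0.822 0.224 -0.523
  outer loop
   vertex 3.2 4.4 1.0
   vertex 4.4 5.6 3.4
   vertex 5.4 2.4 3.6
  endloop
 endfacet
 facet normal 0.636 -0.250 -0.730
  outer loop
   vertex 3.2 4.4 1.0
   vertex 5.4 2.4 3.6
   vertex 2.4 1.2 1.4
  endloop
 endfacet
 facet normal 0.436 -0.218 -0.873
  outer loop
   vertex 3.2 4.4 1.0
   vertex 2.4 1.2 1.4
   vertex 1.8 3.2 0.6
  endloop
 endfacet
 facet normal -0.322 0.901 -0.290
  outer loop
   vertex 3.2 4.4 1.0
   vertex 1.8 4.8 3.8
   vertex 4.4 5.6 3.4
  endloop
 endfacet
 facet normal -0.538 0.754 -0.377
  outer loop
   vertex 3.2 4.4 1.0
   vertex 1.8 3.2 0.6
   vertex 1.8 4.8 3.8
  endloop
 endfacet
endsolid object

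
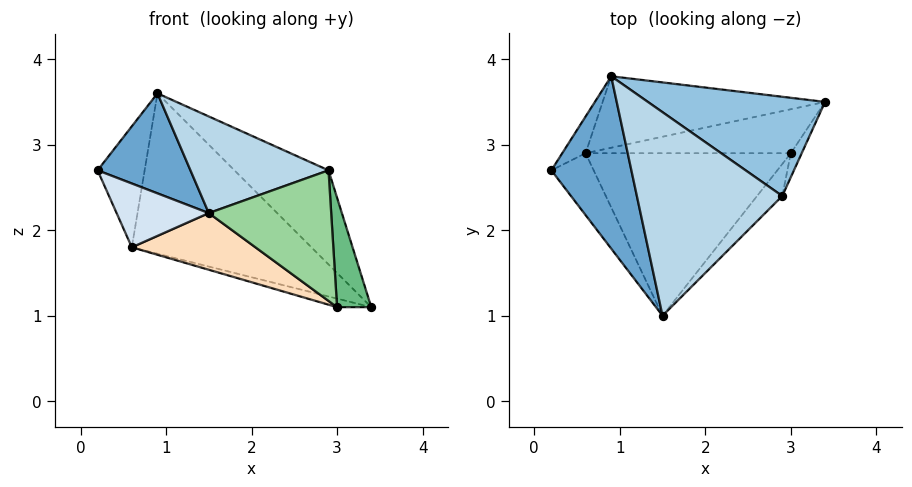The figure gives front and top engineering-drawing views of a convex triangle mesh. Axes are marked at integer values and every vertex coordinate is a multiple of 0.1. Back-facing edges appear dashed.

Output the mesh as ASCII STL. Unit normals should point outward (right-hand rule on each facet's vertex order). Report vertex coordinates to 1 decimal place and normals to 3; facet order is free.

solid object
 facet normal -0.308 -0.477 0.823
  outer loop
   vertex 0.9 3.8 3.6
   vertex 0.2 2.7 2.7
   vertex 1.5 1.0 2.2
  endloop
 endfacet
 facet normal 0.629 0.535 0.564
  outer loop
   vertex 2.9 2.4 2.7
   vertex 3.4 3.5 1.1
   vertex 0.9 3.8 3.6
  endloop
 endfacet
 facet normal 0.106 -0.427 0.898
  outer loop
   vertex 2.9 2.4 2.7
   vertex 0.9 3.8 3.6
   vertex 1.5 1.0 2.2
  endloop
 endfacet
 facet normal -0.770 -0.458 -0.444
  outer loop
   vertex 0.6 2.9 1.8
   vertex 1.5 1.0 2.2
   vertex 0.2 2.7 2.7
  endloop
 endfacet
 facet normal -0.749 0.634 -0.192
  outer loop
   vertex 0.6 2.9 1.8
   vertex 0.2 2.7 2.7
   vertex 0.9 3.8 3.6
  endloop
 endfacet
 facet normal -0.285 0.875 -0.390
  outer loop
   vertex 0.6 2.9 1.8
   vertex 0.9 3.8 3.6
   vertex 3.4 3.5 1.1
  endloop
 endfacet
 facet normal -0.275 0.183 -0.944
  outer loop
   vertex 3.0 2.9 1.1
   vertex 0.6 2.9 1.8
   vertex 3.4 3.5 1.1
  endloop
 endfacet
 facet normal -0.266 -0.317 -0.910
  outer loop
   vertex 3.0 2.9 1.1
   vertex 1.5 1.0 2.2
   vertex 0.6 2.9 1.8
  endloop
 endfacet
 facet normal 0.826 -0.551 -0.120
  outer loop
   vertex 3.0 2.9 1.1
   vertex 3.4 3.5 1.1
   vertex 2.9 2.4 2.7
  endloop
 endfacet
 facet normal 0.726 -0.668 -0.163
  outer loop
   vertex 3.0 2.9 1.1
   vertex 2.9 2.4 2.7
   vertex 1.5 1.0 2.2
  endloop
 endfacet
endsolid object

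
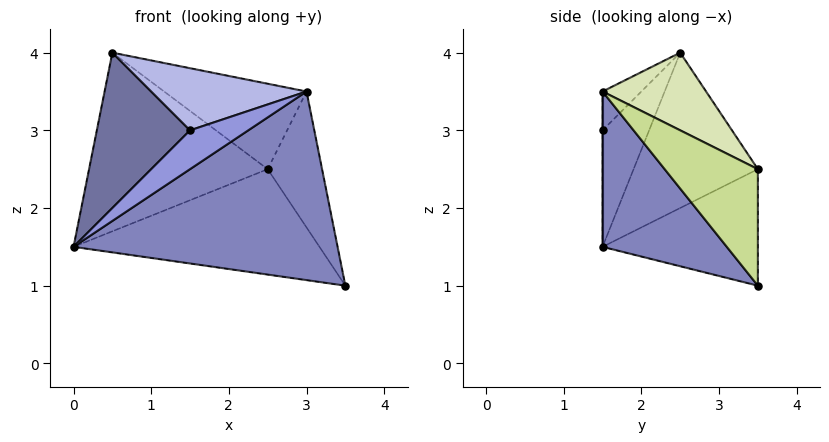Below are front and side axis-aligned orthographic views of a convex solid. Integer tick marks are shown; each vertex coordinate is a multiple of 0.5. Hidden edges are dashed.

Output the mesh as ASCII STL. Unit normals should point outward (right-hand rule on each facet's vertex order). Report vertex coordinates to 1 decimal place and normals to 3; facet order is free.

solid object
 facet normal -0.408 -0.816 0.408
  outer loop
   vertex 0.5 2.5 4.0
   vertex 0.0 1.5 1.5
   vertex 1.5 1.5 3.0
  endloop
 endfacet
 facet normal 0.359 -0.763 -0.538
  outer loop
   vertex 3.0 1.5 3.5
   vertex 0.0 1.5 1.5
   vertex 3.5 3.5 1.0
  endloop
 endfacet
 facet normal 0.000 -1.000 0.000
  outer loop
   vertex 3.0 1.5 3.5
   vertex 1.5 1.5 3.0
   vertex 0.0 1.5 1.5
  endloop
 endfacet
 facet normal -0.196 -0.784 0.588
  outer loop
   vertex 3.0 1.5 3.5
   vertex 0.5 2.5 4.0
   vertex 1.5 1.5 3.0
  endloop
 endfacet
 facet normal -0.503 0.797 -0.335
  outer loop
   vertex 2.5 3.5 2.5
   vertex 3.5 3.5 1.0
   vertex 0.0 1.5 1.5
  endloop
 endfacet
 facet normal -0.558 0.803 -0.209
  outer loop
   vertex 2.5 3.5 2.5
   vertex 0.0 1.5 1.5
   vertex 0.5 2.5 4.0
  endloop
 endfacet
 facet normal 0.749 0.437 0.499
  outer loop
   vertex 2.5 3.5 2.5
   vertex 3.0 1.5 3.5
   vertex 3.5 3.5 1.0
  endloop
 endfacet
 facet normal 0.355 0.488 0.798
  outer loop
   vertex 2.5 3.5 2.5
   vertex 0.5 2.5 4.0
   vertex 3.0 1.5 3.5
  endloop
 endfacet
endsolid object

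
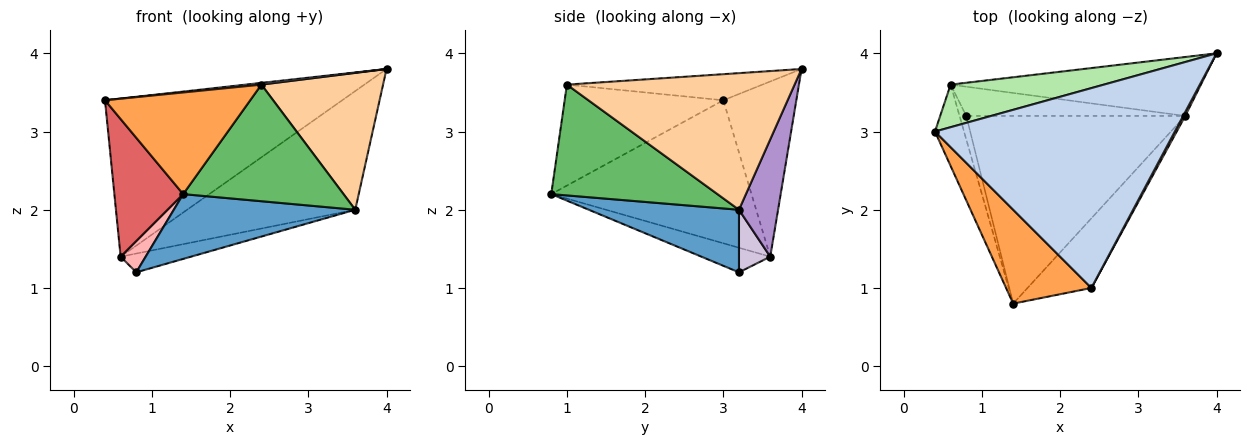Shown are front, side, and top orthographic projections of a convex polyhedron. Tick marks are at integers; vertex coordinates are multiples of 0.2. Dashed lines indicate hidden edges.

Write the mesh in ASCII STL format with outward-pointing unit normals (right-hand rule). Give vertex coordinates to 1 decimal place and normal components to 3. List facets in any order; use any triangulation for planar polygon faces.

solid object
 facet normal 0.261 -0.315 -0.913
  outer loop
   vertex 3.6 3.2 2.0
   vertex 1.4 0.8 2.2
   vertex 0.8 3.2 1.2
  endloop
 endfacet
 facet normal -0.108 -0.009 0.994
  outer loop
   vertex 2.4 1.0 3.6
   vertex 4.0 4.0 3.8
   vertex 0.4 3.0 3.4
  endloop
 endfacet
 facet normal -0.626 -0.573 0.529
  outer loop
   vertex 2.4 1.0 3.6
   vertex 0.4 3.0 3.4
   vertex 1.4 0.8 2.2
  endloop
 endfacet
 facet normal 0.882 -0.471 0.013
  outer loop
   vertex 2.4 1.0 3.6
   vertex 3.6 3.2 2.0
   vertex 4.0 4.0 3.8
  endloop
 endfacet
 facet normal 0.665 -0.641 -0.383
  outer loop
   vertex 2.4 1.0 3.6
   vertex 1.4 0.8 2.2
   vertex 3.6 3.2 2.0
  endloop
 endfacet
 facet normal -0.285 0.926 0.249
  outer loop
   vertex 0.6 3.6 1.4
   vertex 0.4 3.0 3.4
   vertex 4.0 4.0 3.8
  endloop
 endfacet
 facet normal -0.929 -0.319 -0.189
  outer loop
   vertex 0.6 3.6 1.4
   vertex 1.4 0.8 2.2
   vertex 0.4 3.0 3.4
  endloop
 endfacet
 facet normal -0.910 -0.331 -0.248
  outer loop
   vertex 0.6 3.6 1.4
   vertex 0.8 3.2 1.2
   vertex 1.4 0.8 2.2
  endloop
 endfacet
 facet normal 0.204 0.877 -0.435
  outer loop
   vertex 0.6 3.6 1.4
   vertex 4.0 4.0 3.8
   vertex 3.6 3.2 2.0
  endloop
 endfacet
 facet normal 0.234 0.526 -0.818
  outer loop
   vertex 0.6 3.6 1.4
   vertex 3.6 3.2 2.0
   vertex 0.8 3.2 1.2
  endloop
 endfacet
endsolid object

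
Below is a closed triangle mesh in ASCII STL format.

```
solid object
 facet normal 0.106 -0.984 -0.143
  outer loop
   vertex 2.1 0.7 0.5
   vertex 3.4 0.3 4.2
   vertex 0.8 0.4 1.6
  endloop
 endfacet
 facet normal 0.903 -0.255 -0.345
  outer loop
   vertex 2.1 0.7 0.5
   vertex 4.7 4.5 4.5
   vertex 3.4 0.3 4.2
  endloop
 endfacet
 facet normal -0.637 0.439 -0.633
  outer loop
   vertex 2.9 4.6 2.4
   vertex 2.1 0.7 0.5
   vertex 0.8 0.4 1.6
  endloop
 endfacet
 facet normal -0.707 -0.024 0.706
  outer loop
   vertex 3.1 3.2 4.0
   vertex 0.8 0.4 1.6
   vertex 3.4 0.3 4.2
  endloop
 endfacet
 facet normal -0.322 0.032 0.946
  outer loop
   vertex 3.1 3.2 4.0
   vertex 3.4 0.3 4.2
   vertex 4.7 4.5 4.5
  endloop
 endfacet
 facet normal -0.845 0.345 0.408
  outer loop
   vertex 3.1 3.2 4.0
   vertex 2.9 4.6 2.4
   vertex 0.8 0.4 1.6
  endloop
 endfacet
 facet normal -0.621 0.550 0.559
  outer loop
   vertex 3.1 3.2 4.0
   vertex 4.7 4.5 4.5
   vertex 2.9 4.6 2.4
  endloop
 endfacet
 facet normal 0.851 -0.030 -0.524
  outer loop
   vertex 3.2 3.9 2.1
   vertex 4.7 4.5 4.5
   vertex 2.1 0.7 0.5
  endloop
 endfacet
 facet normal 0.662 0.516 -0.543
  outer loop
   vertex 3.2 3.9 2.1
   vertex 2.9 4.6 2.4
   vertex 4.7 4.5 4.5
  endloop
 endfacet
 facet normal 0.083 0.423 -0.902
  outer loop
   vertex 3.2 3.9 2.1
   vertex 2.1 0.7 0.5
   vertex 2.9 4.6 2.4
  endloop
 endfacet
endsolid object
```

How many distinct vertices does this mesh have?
7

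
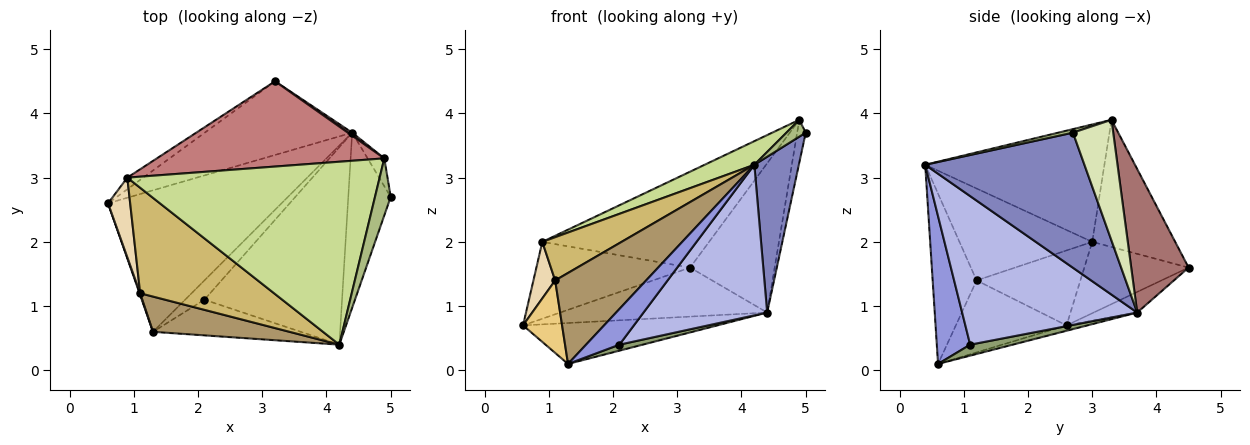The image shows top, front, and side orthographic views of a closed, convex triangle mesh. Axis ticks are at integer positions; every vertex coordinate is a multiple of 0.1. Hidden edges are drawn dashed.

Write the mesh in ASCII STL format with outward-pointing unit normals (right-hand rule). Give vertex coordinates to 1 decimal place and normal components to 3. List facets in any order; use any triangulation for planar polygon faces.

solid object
 facet normal -0.030 0.278 -0.960
  outer loop
   vertex 4.4 3.7 0.9
   vertex 1.3 0.6 0.1
   vertex 0.6 2.6 0.7
  endloop
 endfacet
 facet normal 0.922 -0.258 -0.290
  outer loop
   vertex 4.4 3.7 0.9
   vertex 5.0 2.7 3.7
   vertex 4.2 0.4 3.2
  endloop
 endfacet
 facet normal 0.577 -0.577 -0.577
  outer loop
   vertex 2.1 1.1 0.4
   vertex 4.2 0.4 3.2
   vertex 1.3 0.6 0.1
  endloop
 endfacet
 facet normal 0.651 -0.460 -0.603
  outer loop
   vertex 2.1 1.1 0.4
   vertex 4.4 3.7 0.9
   vertex 4.2 0.4 3.2
  endloop
 endfacet
 facet normal 0.478 -0.261 -0.839
  outer loop
   vertex 2.1 1.1 0.4
   vertex 1.3 0.6 0.1
   vertex 4.4 3.7 0.9
  endloop
 endfacet
 facet normal 0.211 -0.277 0.937
  outer loop
   vertex 4.9 3.3 3.9
   vertex 4.2 0.4 3.2
   vertex 5.0 2.7 3.7
  endloop
 endfacet
 facet normal -0.419 -0.116 0.901
  outer loop
   vertex 4.9 3.3 3.9
   vertex 0.9 3.0 2.0
   vertex 4.2 0.4 3.2
  endloop
 endfacet
 facet normal 0.969 0.206 -0.134
  outer loop
   vertex 4.9 3.3 3.9
   vertex 5.0 2.7 3.7
   vertex 4.4 3.7 0.9
  endloop
 endfacet
 facet normal -0.411 -0.850 0.329
  outer loop
   vertex 1.1 1.2 1.4
   vertex 1.3 0.6 0.1
   vertex 4.2 0.4 3.2
  endloop
 endfacet
 facet normal -0.536 -0.320 0.781
  outer loop
   vertex 1.1 1.2 1.4
   vertex 4.2 0.4 3.2
   vertex 0.9 3.0 2.0
  endloop
 endfacet
 facet normal -0.943 -0.333 0.008
  outer loop
   vertex 1.1 1.2 1.4
   vertex 0.6 2.6 0.7
   vertex 1.3 0.6 0.1
  endloop
 endfacet
 facet normal -0.940 -0.197 0.278
  outer loop
   vertex 1.1 1.2 1.4
   vertex 0.9 3.0 2.0
   vertex 0.6 2.6 0.7
  endloop
 endfacet
 facet normal 0.561 0.827 0.017
  outer loop
   vertex 3.2 4.5 1.6
   vertex 4.9 3.3 3.9
   vertex 4.4 3.7 0.9
  endloop
 endfacet
 facet normal -0.348 0.700 0.623
  outer loop
   vertex 3.2 4.5 1.6
   vertex 0.9 3.0 2.0
   vertex 4.9 3.3 3.9
  endloop
 endfacet
 facet normal -0.116 0.550 -0.827
  outer loop
   vertex 3.2 4.5 1.6
   vertex 4.4 3.7 0.9
   vertex 0.6 2.6 0.7
  endloop
 endfacet
 facet normal -0.557 0.821 -0.124
  outer loop
   vertex 3.2 4.5 1.6
   vertex 0.6 2.6 0.7
   vertex 0.9 3.0 2.0
  endloop
 endfacet
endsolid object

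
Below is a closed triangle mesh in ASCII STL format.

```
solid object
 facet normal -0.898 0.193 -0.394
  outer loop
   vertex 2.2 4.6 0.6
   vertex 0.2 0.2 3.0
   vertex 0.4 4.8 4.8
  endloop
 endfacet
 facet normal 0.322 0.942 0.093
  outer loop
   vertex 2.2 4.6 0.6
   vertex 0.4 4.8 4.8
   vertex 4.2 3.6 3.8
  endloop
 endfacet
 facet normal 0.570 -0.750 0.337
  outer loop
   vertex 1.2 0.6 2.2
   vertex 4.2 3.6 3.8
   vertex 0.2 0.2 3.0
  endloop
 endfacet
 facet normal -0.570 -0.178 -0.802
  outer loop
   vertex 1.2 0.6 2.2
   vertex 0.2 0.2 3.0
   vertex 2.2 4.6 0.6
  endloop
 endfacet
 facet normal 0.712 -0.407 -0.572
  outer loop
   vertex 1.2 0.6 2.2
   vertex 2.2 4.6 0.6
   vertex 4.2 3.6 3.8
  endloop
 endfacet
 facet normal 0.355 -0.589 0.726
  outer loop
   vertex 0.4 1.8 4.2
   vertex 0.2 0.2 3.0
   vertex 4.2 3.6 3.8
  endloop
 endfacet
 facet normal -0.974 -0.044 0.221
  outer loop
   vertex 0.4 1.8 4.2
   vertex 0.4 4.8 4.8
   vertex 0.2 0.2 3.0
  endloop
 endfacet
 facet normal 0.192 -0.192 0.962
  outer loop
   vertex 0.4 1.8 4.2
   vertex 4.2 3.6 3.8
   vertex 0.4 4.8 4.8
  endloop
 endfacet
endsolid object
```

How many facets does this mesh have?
8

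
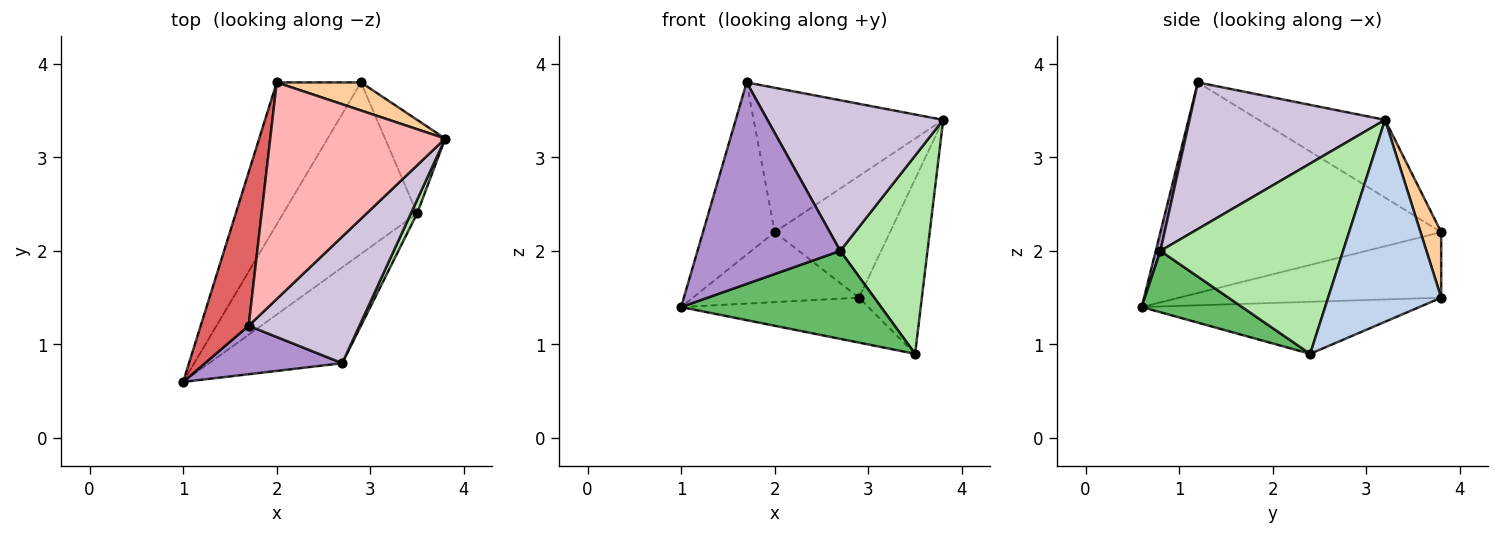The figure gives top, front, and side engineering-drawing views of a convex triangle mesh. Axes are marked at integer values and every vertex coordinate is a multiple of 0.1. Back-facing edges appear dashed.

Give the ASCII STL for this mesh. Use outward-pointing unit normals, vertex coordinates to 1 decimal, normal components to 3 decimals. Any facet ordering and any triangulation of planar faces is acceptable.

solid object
 facet normal -0.352 0.237 -0.905
  outer loop
   vertex 3.5 2.4 0.9
   vertex 1.0 0.6 1.4
   vertex 2.9 3.8 1.5
  endloop
 endfacet
 facet normal 0.846 0.470 -0.252
  outer loop
   vertex 3.5 2.4 0.9
   vertex 2.9 3.8 1.5
   vertex 3.8 3.2 3.4
  endloop
 endfacet
 facet normal -0.572 0.363 -0.736
  outer loop
   vertex 2.0 3.8 2.2
   vertex 2.9 3.8 1.5
   vertex 1.0 0.6 1.4
  endloop
 endfacet
 facet normal 0.172 0.960 0.221
  outer loop
   vertex 2.0 3.8 2.2
   vertex 3.8 3.2 3.4
   vertex 2.9 3.8 1.5
  endloop
 endfacet
 facet normal 0.322 -0.640 -0.698
  outer loop
   vertex 2.7 0.8 2.0
   vertex 1.0 0.6 1.4
   vertex 3.5 2.4 0.9
  endloop
 endfacet
 facet normal 0.902 -0.431 0.030
  outer loop
   vertex 2.7 0.8 2.0
   vertex 3.5 2.4 0.9
   vertex 3.8 3.2 3.4
  endloop
 endfacet
 facet normal -0.946 0.242 0.216
  outer loop
   vertex 1.7 1.2 3.8
   vertex 2.0 3.8 2.2
   vertex 1.0 0.6 1.4
  endloop
 endfacet
 facet normal -0.347 0.520 0.780
  outer loop
   vertex 1.7 1.2 3.8
   vertex 3.8 3.2 3.4
   vertex 2.0 3.8 2.2
  endloop
 endfacet
 facet normal 0.032 -0.972 0.234
  outer loop
   vertex 1.7 1.2 3.8
   vertex 1.0 0.6 1.4
   vertex 2.7 0.8 2.0
  endloop
 endfacet
 facet normal 0.648 -0.583 0.490
  outer loop
   vertex 1.7 1.2 3.8
   vertex 2.7 0.8 2.0
   vertex 3.8 3.2 3.4
  endloop
 endfacet
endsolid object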